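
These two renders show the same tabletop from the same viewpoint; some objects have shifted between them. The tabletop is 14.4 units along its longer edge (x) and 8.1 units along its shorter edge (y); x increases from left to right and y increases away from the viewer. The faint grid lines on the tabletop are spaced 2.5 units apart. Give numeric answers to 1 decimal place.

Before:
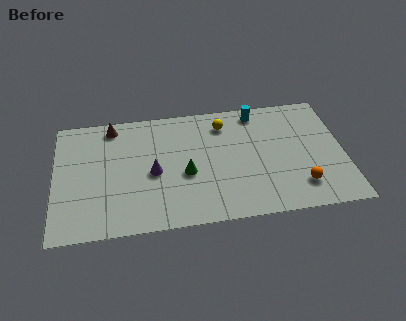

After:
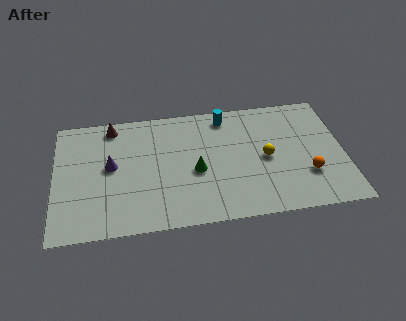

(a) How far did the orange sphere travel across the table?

0.8

From (12.1, 1.8) to (12.5, 2.5), the orange sphere covered √(0.4² + 0.7²) ≈ 0.8 units.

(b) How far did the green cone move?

0.5

From (6.5, 3.4) to (7.0, 3.5), the green cone covered √(0.5² + 0.1²) ≈ 0.5 units.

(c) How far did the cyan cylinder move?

1.6

The cyan cylinder was near (10.2, 7.1) before and (8.6, 7.0) after, so it travelled √(1.6² + 0.1²) ≈ 1.6 units.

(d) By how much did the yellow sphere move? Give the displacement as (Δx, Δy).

(2.0, -2.6)

The yellow sphere was at about (8.5, 6.5) and moved to about (10.5, 3.9).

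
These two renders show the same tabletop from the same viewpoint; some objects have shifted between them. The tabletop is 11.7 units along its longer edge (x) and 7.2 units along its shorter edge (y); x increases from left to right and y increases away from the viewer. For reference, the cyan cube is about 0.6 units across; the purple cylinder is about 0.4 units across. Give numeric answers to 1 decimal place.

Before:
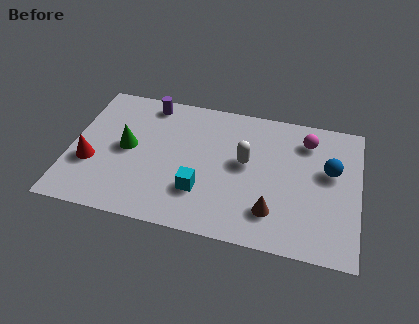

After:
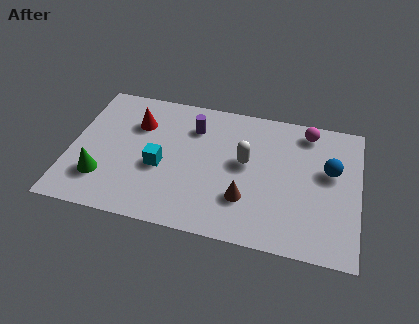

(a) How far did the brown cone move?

1.2

The brown cone moved from about (8.3, 1.7) to (7.2, 2.1), a distance of √(1.1² + 0.4²) ≈ 1.2.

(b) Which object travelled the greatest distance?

the red cone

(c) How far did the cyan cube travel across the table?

1.9

The cyan cube was near (5.4, 2.1) before and (3.7, 3.0) after, so it travelled √(1.7² + 0.9²) ≈ 1.9 units.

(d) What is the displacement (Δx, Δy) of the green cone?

(-0.9, -1.8)

The green cone was at about (2.3, 3.7) and moved to about (1.4, 1.9).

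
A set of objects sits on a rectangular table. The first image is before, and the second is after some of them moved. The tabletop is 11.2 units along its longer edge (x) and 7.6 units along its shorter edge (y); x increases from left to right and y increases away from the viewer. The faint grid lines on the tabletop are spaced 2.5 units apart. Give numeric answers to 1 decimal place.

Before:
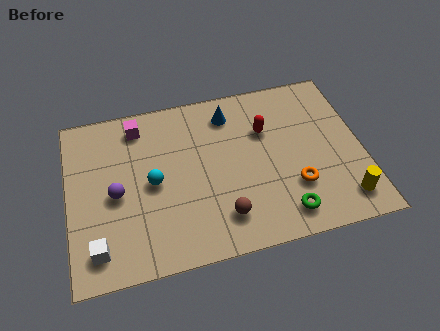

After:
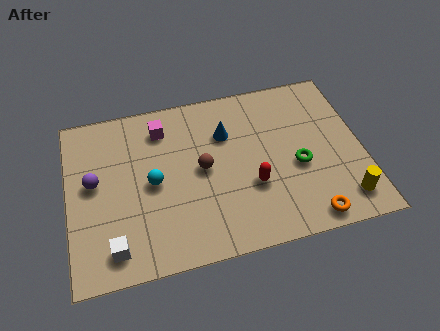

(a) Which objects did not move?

the yellow cylinder and the cyan sphere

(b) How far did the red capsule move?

2.5

The red capsule moved from about (7.6, 5.1) to (6.9, 2.7), a distance of √(0.7² + 2.4²) ≈ 2.5.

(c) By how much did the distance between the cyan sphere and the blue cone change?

-0.7

They were about 4.0 units apart before and 3.3 after — 0.7 units closer together.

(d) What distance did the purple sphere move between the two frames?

1.1

The purple sphere was near (1.8, 3.5) before and (1.0, 4.2) after, so it travelled √(0.8² + 0.7²) ≈ 1.1 units.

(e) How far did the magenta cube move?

0.9

The magenta cube moved from about (2.8, 6.4) to (3.7, 6.1), a distance of √(0.9² + 0.3²) ≈ 0.9.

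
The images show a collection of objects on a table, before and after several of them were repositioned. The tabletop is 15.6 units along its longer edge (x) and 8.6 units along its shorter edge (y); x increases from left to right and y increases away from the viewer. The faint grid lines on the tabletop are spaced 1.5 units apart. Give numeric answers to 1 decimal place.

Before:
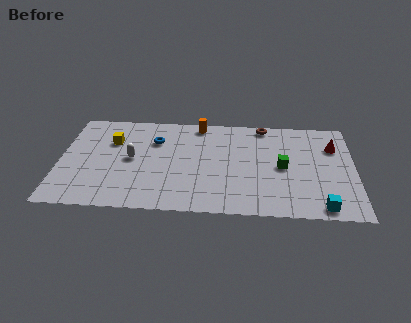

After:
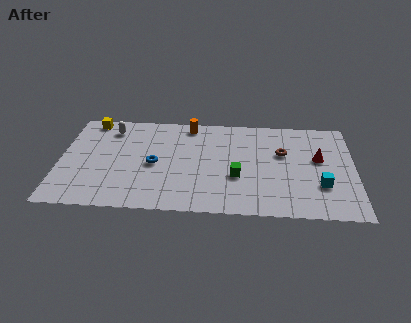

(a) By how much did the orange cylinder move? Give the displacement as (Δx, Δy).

(-0.5, -0.1)

The orange cylinder was at about (7.3, 7.7) and moved to about (6.8, 7.6).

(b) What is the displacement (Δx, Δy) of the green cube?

(-2.4, -1.0)

From the two frames, the green cube sits at roughly (11.8, 4.2) before and (9.4, 3.2) after.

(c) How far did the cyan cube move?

1.8

From (13.8, 0.9) to (13.8, 2.7), the cyan cube covered √(0.0² + 1.8²) ≈ 1.8 units.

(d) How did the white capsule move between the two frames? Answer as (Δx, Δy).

(-1.2, 2.6)

The white capsule started near (3.8, 4.4) and ended near (2.6, 7.0).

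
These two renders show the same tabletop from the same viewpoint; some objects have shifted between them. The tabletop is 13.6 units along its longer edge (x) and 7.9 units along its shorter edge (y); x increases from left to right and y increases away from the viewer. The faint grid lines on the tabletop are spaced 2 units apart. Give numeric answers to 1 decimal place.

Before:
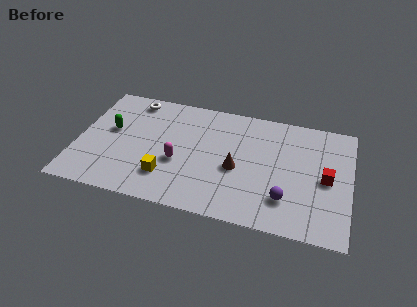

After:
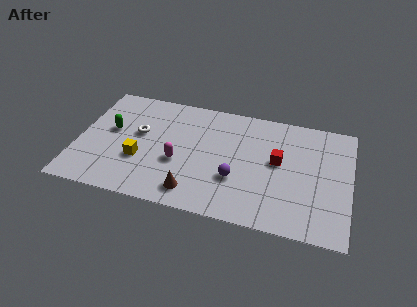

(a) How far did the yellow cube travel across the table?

1.6

The yellow cube moved from about (4.6, 2.0) to (3.2, 2.8), a distance of √(1.4² + 0.8²) ≈ 1.6.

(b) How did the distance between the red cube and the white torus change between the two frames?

-3.4

The distance was about 10.4 in the first image and 7.0 in the second, so they moved 3.4 units closer together.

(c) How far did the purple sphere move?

2.6

The purple sphere was near (10.5, 2.0) before and (8.0, 2.7) after, so it travelled √(2.5² + 0.7²) ≈ 2.6 units.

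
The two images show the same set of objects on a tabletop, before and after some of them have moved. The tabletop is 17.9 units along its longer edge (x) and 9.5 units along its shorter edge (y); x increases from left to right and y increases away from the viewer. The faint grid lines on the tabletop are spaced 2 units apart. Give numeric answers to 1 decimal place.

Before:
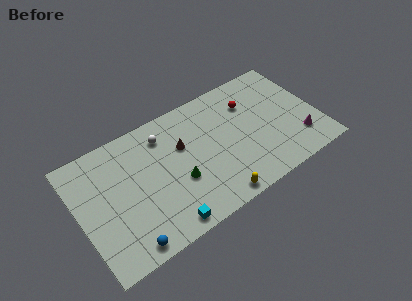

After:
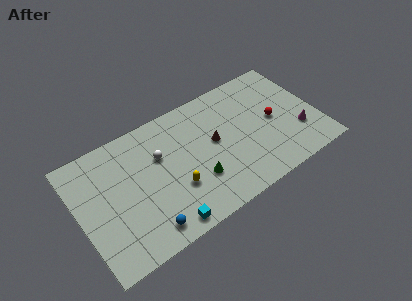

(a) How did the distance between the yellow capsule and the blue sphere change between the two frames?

-3.5

The distance was about 6.6 in the first image and 3.1 in the second, so they moved 3.5 units closer together.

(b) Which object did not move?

the cyan cube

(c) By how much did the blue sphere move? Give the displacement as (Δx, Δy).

(1.5, 0.4)

From the two frames, the blue sphere sits at roughly (2.9, 1.0) before and (4.4, 1.4) after.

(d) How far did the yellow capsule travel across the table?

3.5

The yellow capsule was near (9.5, 0.9) before and (6.9, 3.2) after, so it travelled √(2.6² + 2.3²) ≈ 3.5 units.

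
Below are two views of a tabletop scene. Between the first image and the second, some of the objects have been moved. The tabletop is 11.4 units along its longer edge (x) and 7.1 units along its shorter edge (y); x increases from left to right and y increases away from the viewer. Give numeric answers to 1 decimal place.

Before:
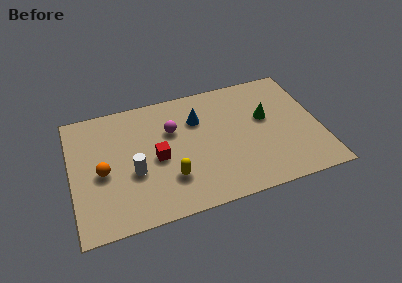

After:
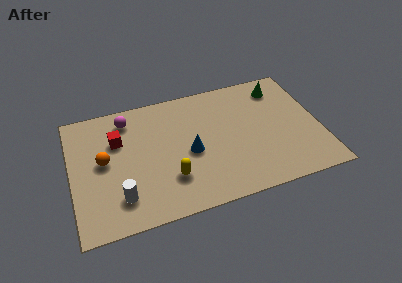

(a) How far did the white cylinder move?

1.4

The white cylinder was near (2.8, 2.8) before and (2.1, 1.6) after, so it travelled √(0.7² + 1.2²) ≈ 1.4 units.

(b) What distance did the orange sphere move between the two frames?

0.6

The orange sphere moved from about (1.4, 3.2) to (1.5, 3.8), a distance of √(0.1² + 0.6²) ≈ 0.6.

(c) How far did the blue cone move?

1.9

The blue cone was near (5.9, 5.0) before and (5.4, 3.2) after, so it travelled √(0.5² + 1.8²) ≈ 1.9 units.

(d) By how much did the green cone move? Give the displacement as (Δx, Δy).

(0.8, 1.6)

From the two frames, the green cone sits at roughly (9.0, 4.2) before and (9.8, 5.8) after.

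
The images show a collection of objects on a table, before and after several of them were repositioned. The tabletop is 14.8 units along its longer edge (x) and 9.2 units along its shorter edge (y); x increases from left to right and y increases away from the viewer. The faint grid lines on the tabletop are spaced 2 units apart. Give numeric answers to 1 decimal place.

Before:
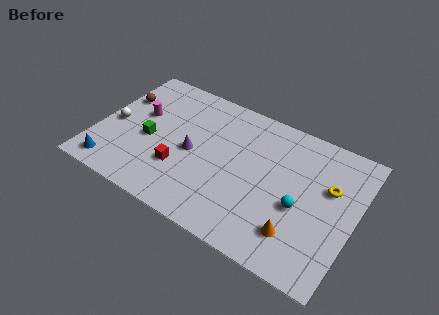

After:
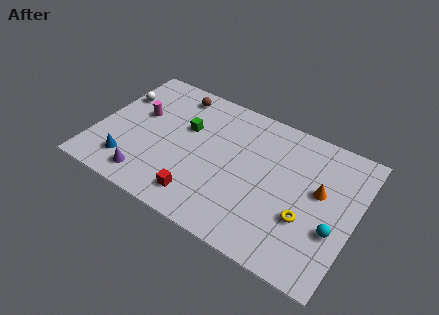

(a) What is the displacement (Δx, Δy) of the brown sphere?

(3.0, 1.7)

From the two frames, the brown sphere sits at roughly (0.9, 6.2) before and (3.9, 7.9) after.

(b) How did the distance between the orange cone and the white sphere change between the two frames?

+0.7

They were about 11.2 units apart before and 11.9 after — 0.7 units further apart.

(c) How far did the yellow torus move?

2.8

From (13.2, 5.8) to (12.2, 3.2), the yellow torus covered √(1.0² + 2.6²) ≈ 2.8 units.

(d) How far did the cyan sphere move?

2.1

The cyan sphere was near (11.8, 3.8) before and (13.8, 3.3) after, so it travelled √(2.0² + 0.5²) ≈ 2.1 units.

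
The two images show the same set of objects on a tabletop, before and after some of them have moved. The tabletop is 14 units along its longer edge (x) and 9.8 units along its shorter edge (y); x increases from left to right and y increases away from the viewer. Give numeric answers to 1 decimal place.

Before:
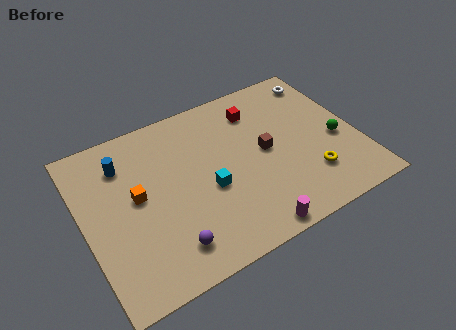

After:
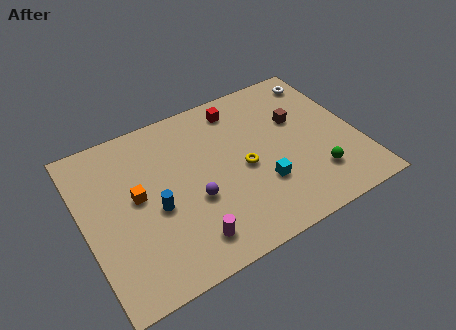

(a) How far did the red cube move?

1.1

The red cube moved from about (9.3, 7.7) to (8.4, 8.3), a distance of √(0.9² + 0.6²) ≈ 1.1.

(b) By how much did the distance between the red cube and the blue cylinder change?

-0.6

They were about 7.0 units apart before and 6.4 after — 0.6 units closer together.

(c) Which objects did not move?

the white torus and the orange cube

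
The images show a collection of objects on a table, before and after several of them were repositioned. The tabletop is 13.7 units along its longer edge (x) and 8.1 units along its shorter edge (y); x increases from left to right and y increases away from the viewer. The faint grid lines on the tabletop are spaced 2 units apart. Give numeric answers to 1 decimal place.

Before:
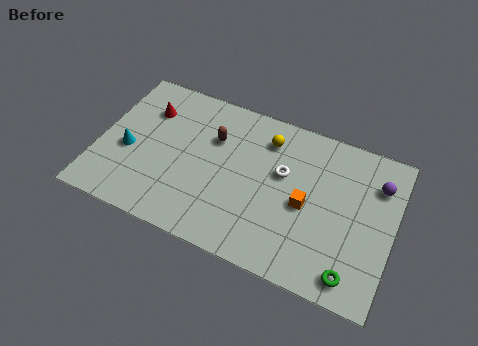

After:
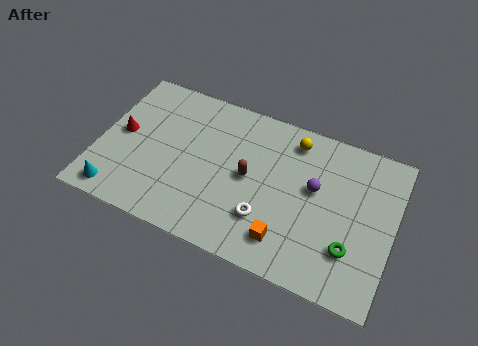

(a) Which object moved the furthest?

the purple sphere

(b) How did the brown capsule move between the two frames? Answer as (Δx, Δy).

(1.8, -1.4)

The brown capsule started near (5.2, 5.5) and ended near (7.0, 4.1).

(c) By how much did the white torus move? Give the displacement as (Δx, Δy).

(-0.5, -2.6)

The white torus was at about (8.5, 4.9) and moved to about (8.0, 2.3).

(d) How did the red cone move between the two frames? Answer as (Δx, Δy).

(-1.0, -1.7)

The red cone was at about (2.0, 5.9) and moved to about (1.0, 4.2).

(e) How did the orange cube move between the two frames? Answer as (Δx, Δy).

(-0.7, -2.1)

From the two frames, the orange cube sits at roughly (9.7, 3.7) before and (9.0, 1.6) after.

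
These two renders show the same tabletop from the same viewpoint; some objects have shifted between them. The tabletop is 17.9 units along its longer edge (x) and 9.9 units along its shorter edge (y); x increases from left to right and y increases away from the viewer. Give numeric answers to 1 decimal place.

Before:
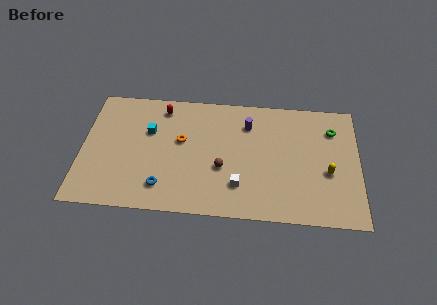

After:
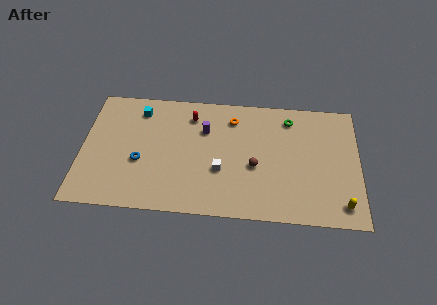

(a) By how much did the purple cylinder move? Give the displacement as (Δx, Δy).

(-2.8, -0.7)

The purple cylinder started near (10.7, 7.5) and ended near (7.9, 6.8).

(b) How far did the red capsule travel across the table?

2.0

The red capsule was near (5.1, 8.4) before and (7.0, 7.9) after, so it travelled √(1.9² + 0.5²) ≈ 2.0 units.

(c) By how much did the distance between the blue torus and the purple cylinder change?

-2.7

The distance was about 7.7 in the first image and 5.0 in the second, so they moved 2.7 units closer together.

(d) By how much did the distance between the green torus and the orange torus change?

-6.2

The distance was about 9.9 in the first image and 3.7 in the second, so they moved 6.2 units closer together.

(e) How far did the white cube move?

1.6

The white cube was near (10.2, 2.5) before and (9.0, 3.6) after, so it travelled √(1.2² + 1.1²) ≈ 1.6 units.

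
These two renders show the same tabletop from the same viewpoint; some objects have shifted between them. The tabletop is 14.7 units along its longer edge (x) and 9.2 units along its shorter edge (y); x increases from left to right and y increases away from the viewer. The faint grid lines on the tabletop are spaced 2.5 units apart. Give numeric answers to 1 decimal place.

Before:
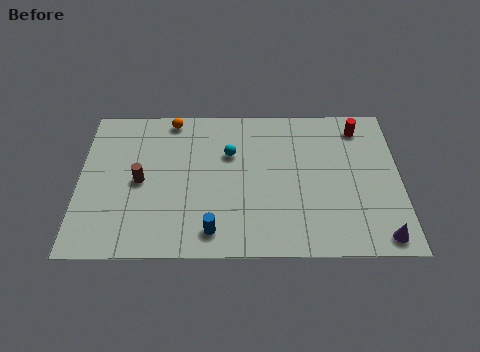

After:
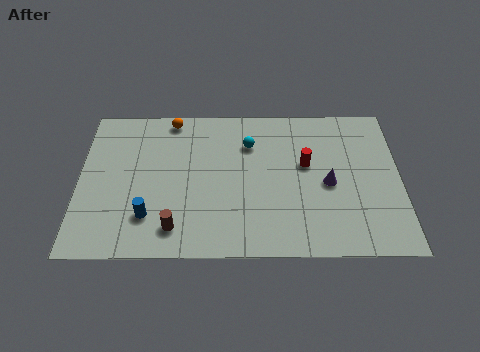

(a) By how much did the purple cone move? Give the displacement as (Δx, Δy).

(-2.3, 3.2)

The purple cone started near (13.7, 1.0) and ended near (11.4, 4.2).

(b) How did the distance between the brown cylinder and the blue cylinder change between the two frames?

-3.1

Before: roughly 4.5 units apart; after: 1.4. That's 3.1 units closer together.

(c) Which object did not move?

the orange sphere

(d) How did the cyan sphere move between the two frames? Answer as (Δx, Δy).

(0.9, 0.6)

The cyan sphere was at about (6.9, 6.1) and moved to about (7.8, 6.7).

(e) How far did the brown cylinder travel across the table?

3.2

From (2.8, 4.4) to (4.4, 1.6), the brown cylinder covered √(1.6² + 2.8²) ≈ 3.2 units.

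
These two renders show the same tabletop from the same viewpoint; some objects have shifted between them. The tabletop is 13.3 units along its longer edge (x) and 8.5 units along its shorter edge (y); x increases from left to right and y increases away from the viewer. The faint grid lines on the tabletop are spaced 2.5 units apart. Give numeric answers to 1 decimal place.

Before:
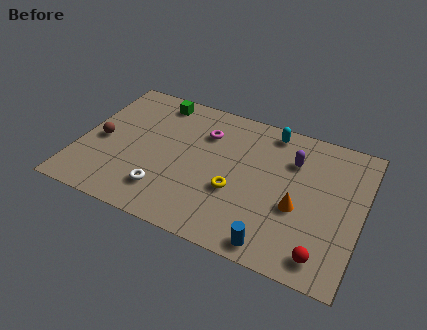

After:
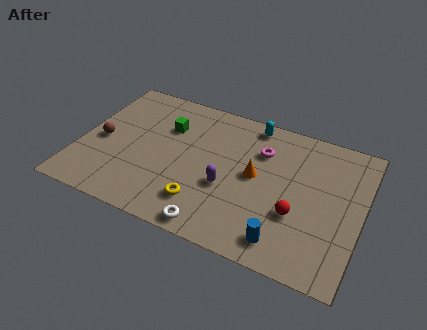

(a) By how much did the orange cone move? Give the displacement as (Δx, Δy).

(-2.1, 1.1)

From the two frames, the orange cone sits at roughly (10.4, 3.4) before and (8.3, 4.5) after.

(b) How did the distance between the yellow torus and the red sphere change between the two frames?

-0.3

They were about 4.7 units apart before and 4.4 after — 0.3 units closer together.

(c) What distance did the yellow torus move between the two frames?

1.9

From (7.5, 3.2) to (6.1, 1.9), the yellow torus covered √(1.4² + 1.3²) ≈ 1.9 units.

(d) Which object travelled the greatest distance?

the purple capsule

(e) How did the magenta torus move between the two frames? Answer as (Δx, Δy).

(2.7, -0.1)

The magenta torus started near (5.7, 6.2) and ended near (8.4, 6.1).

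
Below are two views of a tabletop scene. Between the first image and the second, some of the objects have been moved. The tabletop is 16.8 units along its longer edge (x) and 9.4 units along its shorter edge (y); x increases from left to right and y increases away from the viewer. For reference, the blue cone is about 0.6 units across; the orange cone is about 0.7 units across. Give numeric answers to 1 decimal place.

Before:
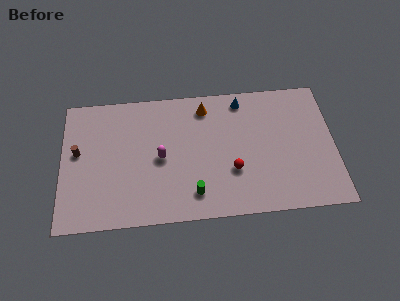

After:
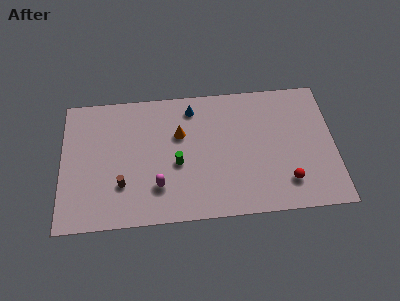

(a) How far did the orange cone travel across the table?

2.4

The orange cone moved from about (8.9, 7.9) to (7.3, 6.1), a distance of √(1.6² + 1.8²) ≈ 2.4.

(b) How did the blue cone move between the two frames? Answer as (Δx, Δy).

(-3.1, -0.3)

From the two frames, the blue cone sits at roughly (11.2, 8.2) before and (8.1, 7.9) after.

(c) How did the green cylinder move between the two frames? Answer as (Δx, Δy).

(-1.0, 2.2)

The green cylinder started near (8.1, 1.8) and ended near (7.1, 4.0).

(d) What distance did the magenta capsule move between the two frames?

2.0

The magenta capsule was near (6.1, 4.5) before and (5.9, 2.5) after, so it travelled √(0.2² + 2.0²) ≈ 2.0 units.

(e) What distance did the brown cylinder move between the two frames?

3.7

The brown cylinder moved from about (1.0, 5.3) to (3.7, 2.8), a distance of √(2.7² + 2.5²) ≈ 3.7.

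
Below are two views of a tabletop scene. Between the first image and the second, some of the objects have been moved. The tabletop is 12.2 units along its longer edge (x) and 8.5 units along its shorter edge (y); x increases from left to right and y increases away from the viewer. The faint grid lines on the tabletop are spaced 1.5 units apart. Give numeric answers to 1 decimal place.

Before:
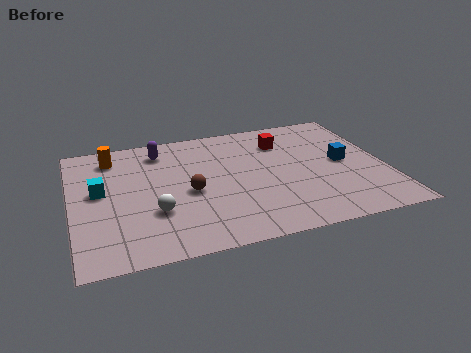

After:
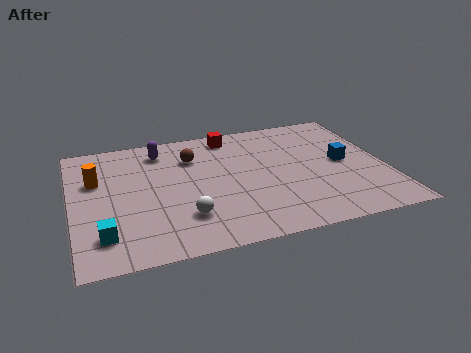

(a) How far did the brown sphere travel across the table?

2.4

From (4.5, 3.8) to (4.8, 6.2), the brown sphere covered √(0.3² + 2.4²) ≈ 2.4 units.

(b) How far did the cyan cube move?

2.9

The cyan cube was near (1.1, 4.7) before and (1.1, 1.8) after, so it travelled √(0.0² + 2.9²) ≈ 2.9 units.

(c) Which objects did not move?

the purple capsule and the blue cube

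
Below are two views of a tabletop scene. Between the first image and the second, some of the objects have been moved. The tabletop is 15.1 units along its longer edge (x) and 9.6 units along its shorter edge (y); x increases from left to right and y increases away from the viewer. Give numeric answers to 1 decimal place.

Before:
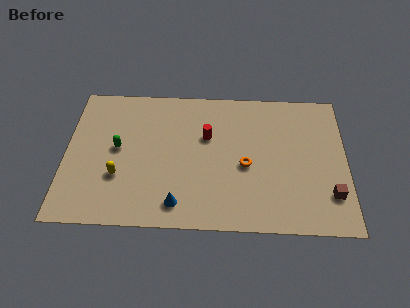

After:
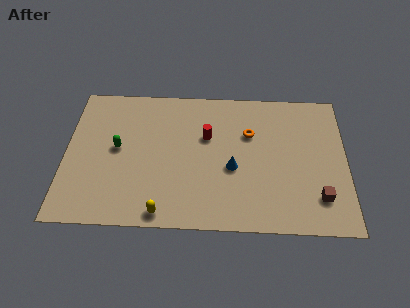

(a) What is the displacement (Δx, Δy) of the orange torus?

(0.2, 2.2)

The orange torus was at about (9.7, 4.2) and moved to about (9.9, 6.4).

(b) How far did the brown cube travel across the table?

0.6

The brown cube was near (14.2, 2.4) before and (13.6, 2.2) after, so it travelled √(0.6² + 0.2²) ≈ 0.6 units.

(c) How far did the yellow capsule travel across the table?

3.3

The yellow capsule moved from about (2.9, 3.2) to (5.3, 0.9), a distance of √(2.4² + 2.3²) ≈ 3.3.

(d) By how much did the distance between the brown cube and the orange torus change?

+0.8

The distance was about 4.8 in the first image and 5.6 in the second, so they moved 0.8 units further apart.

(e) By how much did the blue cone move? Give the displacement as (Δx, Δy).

(2.9, 2.5)

The blue cone started near (6.1, 1.5) and ended near (9.0, 4.0).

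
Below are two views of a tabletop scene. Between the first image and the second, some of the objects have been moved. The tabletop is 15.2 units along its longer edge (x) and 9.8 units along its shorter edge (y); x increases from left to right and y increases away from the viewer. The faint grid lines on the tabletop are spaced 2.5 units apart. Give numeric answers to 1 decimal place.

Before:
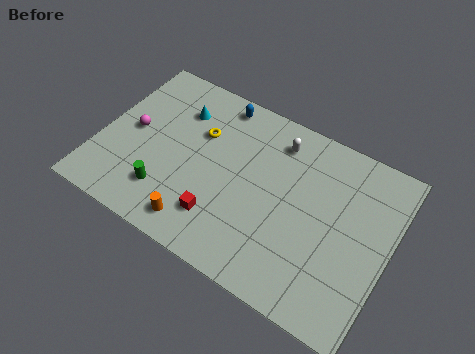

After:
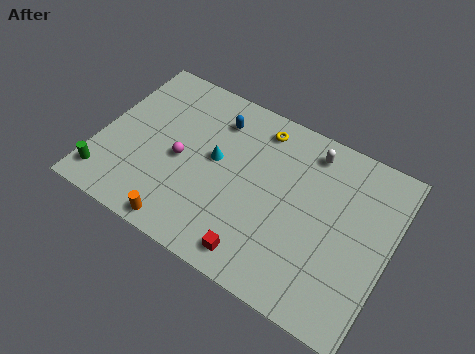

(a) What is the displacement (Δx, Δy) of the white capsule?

(1.7, 0.3)

The white capsule was at about (8.9, 8.0) and moved to about (10.6, 8.3).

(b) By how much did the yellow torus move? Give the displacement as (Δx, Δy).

(2.9, 1.8)

From the two frames, the yellow torus sits at roughly (5.0, 6.5) before and (7.9, 8.3) after.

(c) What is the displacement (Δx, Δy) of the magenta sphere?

(2.7, -0.5)

From the two frames, the magenta sphere sits at roughly (1.6, 5.0) before and (4.3, 4.5) after.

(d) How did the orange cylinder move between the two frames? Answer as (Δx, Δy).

(-0.8, -0.5)

The orange cylinder was at about (5.8, 1.4) and moved to about (5.0, 0.9).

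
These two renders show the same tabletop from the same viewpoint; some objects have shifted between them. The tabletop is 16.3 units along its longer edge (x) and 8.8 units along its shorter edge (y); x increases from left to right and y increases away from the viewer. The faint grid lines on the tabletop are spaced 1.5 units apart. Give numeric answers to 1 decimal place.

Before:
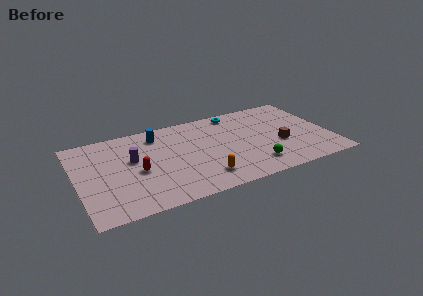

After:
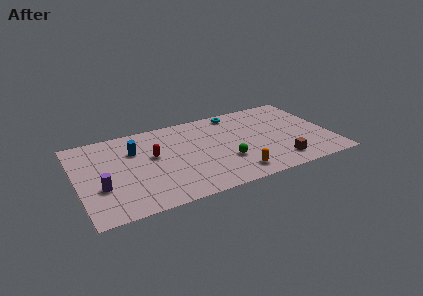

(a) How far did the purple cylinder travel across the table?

3.0

The purple cylinder was near (3.6, 5.2) before and (1.4, 3.1) after, so it travelled √(2.2² + 2.1²) ≈ 3.0 units.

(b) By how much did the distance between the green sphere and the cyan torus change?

-1.0

They were about 6.0 units apart before and 5.0 after — 1.0 units closer together.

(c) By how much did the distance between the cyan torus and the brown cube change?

+1.5

Before: roughly 5.0 units apart; after: 6.5. That's 1.5 units further apart.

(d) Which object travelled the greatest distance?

the purple cylinder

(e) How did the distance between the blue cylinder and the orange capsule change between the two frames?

+1.7

The distance was about 5.9 in the first image and 7.6 in the second, so they moved 1.7 units further apart.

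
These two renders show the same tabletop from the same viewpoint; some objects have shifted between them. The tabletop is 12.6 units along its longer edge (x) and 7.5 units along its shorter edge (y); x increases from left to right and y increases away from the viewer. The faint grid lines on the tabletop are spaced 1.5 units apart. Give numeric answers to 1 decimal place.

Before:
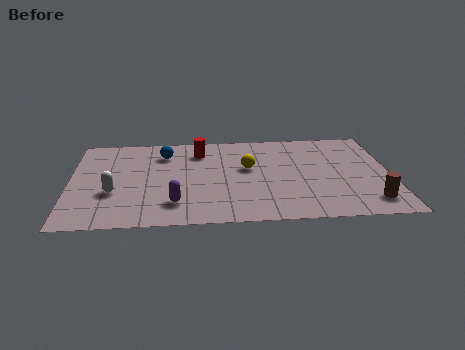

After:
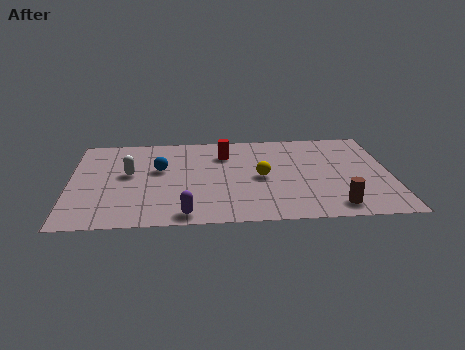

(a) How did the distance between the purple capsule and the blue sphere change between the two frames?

-0.3

They were about 4.1 units apart before and 3.8 after — 0.3 units closer together.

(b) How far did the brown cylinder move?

1.4

From (11.7, 1.4) to (10.3, 1.1), the brown cylinder covered √(1.4² + 0.3²) ≈ 1.4 units.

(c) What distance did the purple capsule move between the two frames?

1.0

The purple capsule was near (4.1, 1.7) before and (4.5, 0.8) after, so it travelled √(0.4² + 0.9²) ≈ 1.0 units.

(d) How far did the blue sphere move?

1.3

The blue sphere was near (3.7, 5.8) before and (3.5, 4.5) after, so it travelled √(0.2² + 1.3²) ≈ 1.3 units.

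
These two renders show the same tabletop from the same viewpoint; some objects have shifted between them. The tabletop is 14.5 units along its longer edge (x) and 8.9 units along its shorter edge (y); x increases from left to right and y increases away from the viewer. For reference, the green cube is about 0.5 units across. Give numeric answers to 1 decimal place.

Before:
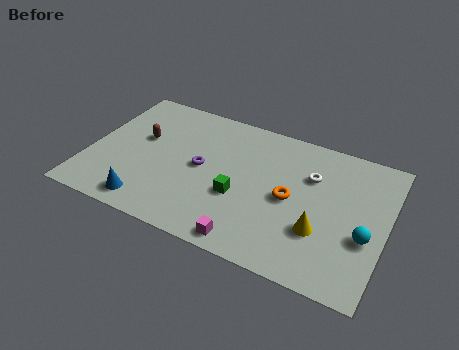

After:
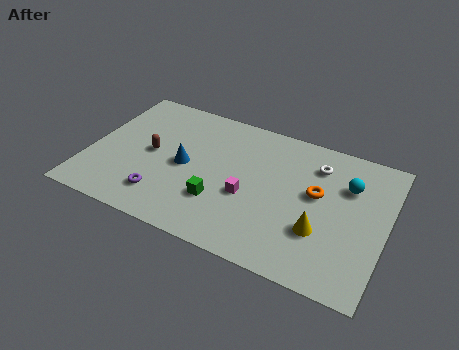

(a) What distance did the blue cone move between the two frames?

3.4

From (3.3, 1.2) to (4.7, 4.3), the blue cone covered √(1.4² + 3.1²) ≈ 3.4 units.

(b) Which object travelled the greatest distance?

the blue cone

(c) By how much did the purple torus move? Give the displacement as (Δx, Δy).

(-1.6, -2.6)

The purple torus was at about (5.5, 4.5) and moved to about (3.9, 1.9).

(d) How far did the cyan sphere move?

3.0

The cyan sphere was near (13.6, 3.4) before and (12.5, 6.2) after, so it travelled √(1.1² + 2.8²) ≈ 3.0 units.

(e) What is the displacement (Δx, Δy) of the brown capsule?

(0.6, -0.8)

From the two frames, the brown capsule sits at roughly (2.4, 5.3) before and (3.0, 4.5) after.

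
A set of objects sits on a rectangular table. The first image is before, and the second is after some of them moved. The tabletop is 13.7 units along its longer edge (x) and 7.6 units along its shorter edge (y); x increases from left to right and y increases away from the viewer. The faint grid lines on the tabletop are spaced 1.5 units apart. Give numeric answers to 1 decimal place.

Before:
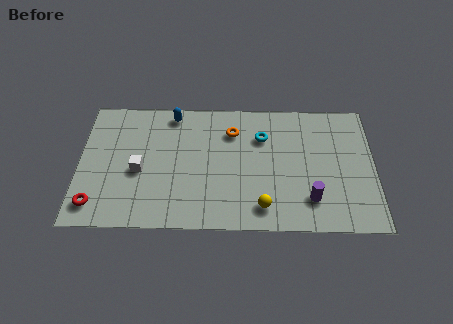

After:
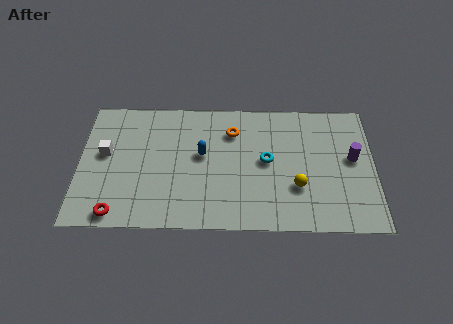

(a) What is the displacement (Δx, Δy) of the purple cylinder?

(2.0, 2.4)

From the two frames, the purple cylinder sits at roughly (10.7, 1.8) before and (12.7, 4.2) after.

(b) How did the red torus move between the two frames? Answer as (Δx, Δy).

(1.0, -0.5)

The red torus started near (0.8, 1.3) and ended near (1.8, 0.8).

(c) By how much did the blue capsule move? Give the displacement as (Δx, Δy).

(1.4, -2.4)

The blue capsule was at about (4.3, 6.7) and moved to about (5.7, 4.3).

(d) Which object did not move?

the orange torus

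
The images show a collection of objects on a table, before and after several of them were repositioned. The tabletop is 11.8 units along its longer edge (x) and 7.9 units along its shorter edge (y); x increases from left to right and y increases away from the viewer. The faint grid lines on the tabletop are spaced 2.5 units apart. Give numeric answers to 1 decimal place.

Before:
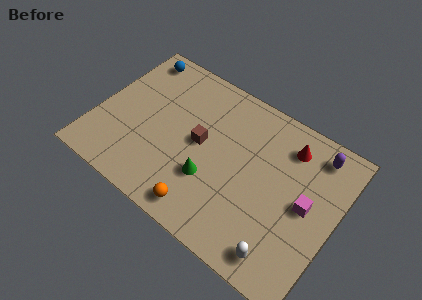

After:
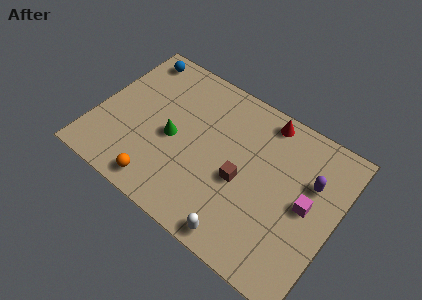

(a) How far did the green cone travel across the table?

2.3

The green cone was near (5.9, 2.6) before and (3.8, 3.6) after, so it travelled √(2.1² + 1.0²) ≈ 2.3 units.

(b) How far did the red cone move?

1.5

The red cone moved from about (9.1, 6.3) to (7.8, 7.0), a distance of √(1.3² + 0.7²) ≈ 1.5.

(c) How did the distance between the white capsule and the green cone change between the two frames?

+0.7

The distance was about 4.2 in the first image and 4.9 in the second, so they moved 0.7 units further apart.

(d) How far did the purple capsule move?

1.5

From (10.4, 6.7) to (10.4, 5.2), the purple capsule covered √(0.0² + 1.5²) ≈ 1.5 units.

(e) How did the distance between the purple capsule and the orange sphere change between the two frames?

+0.6

Before: roughly 7.3 units apart; after: 7.9. That's 0.6 units further apart.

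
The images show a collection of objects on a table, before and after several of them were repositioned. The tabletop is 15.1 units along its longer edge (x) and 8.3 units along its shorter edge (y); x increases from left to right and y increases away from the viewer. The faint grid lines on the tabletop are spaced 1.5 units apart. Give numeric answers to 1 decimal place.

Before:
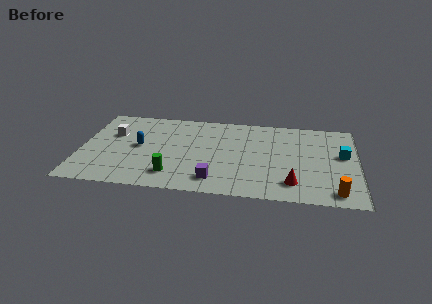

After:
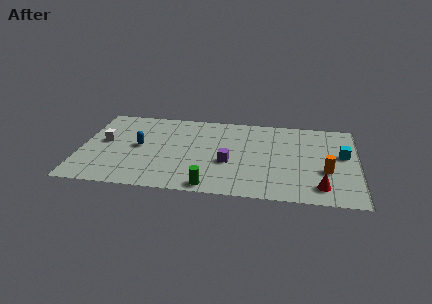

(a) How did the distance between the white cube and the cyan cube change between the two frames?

+0.4

They were about 12.6 units apart before and 13.0 after — 0.4 units further apart.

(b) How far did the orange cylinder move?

2.1

The orange cylinder was near (13.9, 1.1) before and (13.4, 3.1) after, so it travelled √(0.5² + 2.0²) ≈ 2.1 units.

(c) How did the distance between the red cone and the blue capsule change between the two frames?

+1.5

They were about 8.8 units apart before and 10.3 after — 1.5 units further apart.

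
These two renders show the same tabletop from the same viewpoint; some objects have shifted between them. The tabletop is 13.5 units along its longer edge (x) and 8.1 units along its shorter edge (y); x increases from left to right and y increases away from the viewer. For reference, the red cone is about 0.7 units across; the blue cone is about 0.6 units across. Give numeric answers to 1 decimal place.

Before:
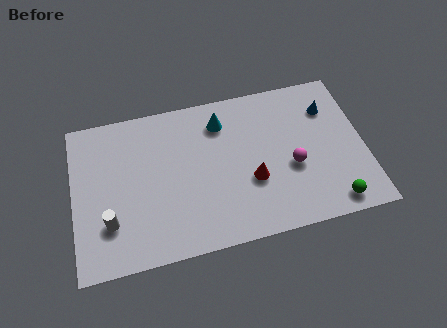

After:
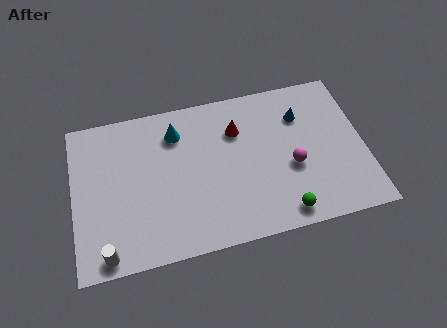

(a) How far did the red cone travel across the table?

2.8

The red cone was near (8.2, 3.0) before and (7.7, 5.8) after, so it travelled √(0.5² + 2.8²) ≈ 2.8 units.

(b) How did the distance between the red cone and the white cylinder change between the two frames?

+1.4

They were about 6.6 units apart before and 8.0 after — 1.4 units further apart.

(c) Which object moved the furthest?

the red cone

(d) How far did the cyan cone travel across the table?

2.1

The cyan cone was near (7.0, 6.4) before and (4.9, 6.3) after, so it travelled √(2.1² + 0.1²) ≈ 2.1 units.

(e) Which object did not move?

the magenta sphere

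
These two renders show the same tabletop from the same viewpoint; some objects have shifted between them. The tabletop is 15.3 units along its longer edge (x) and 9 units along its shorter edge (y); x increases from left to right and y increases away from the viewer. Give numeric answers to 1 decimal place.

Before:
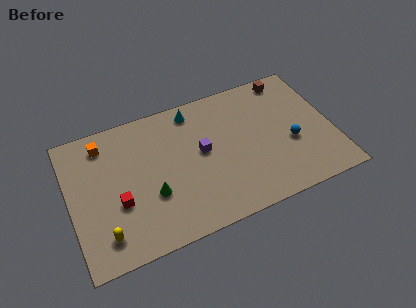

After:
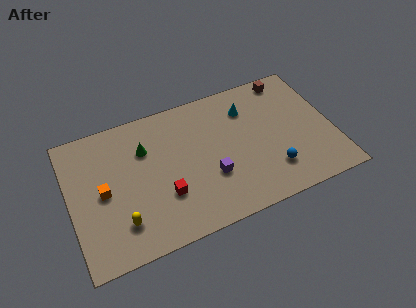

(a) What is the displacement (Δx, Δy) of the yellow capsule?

(1.0, 0.4)

The yellow capsule started near (1.7, 1.7) and ended near (2.7, 2.1).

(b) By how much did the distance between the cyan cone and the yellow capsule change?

+0.8

They were about 8.4 units apart before and 9.2 after — 0.8 units further apart.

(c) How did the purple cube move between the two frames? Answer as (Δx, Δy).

(0.3, -1.8)

The purple cube was at about (7.7, 4.9) and moved to about (8.0, 3.1).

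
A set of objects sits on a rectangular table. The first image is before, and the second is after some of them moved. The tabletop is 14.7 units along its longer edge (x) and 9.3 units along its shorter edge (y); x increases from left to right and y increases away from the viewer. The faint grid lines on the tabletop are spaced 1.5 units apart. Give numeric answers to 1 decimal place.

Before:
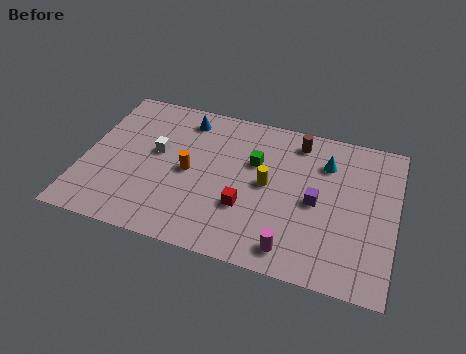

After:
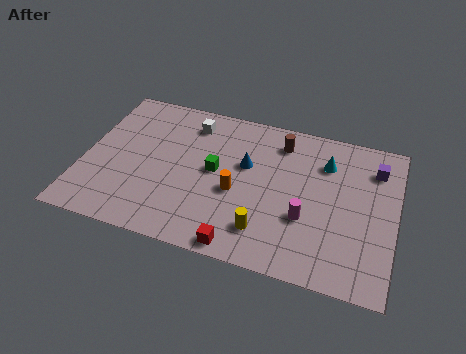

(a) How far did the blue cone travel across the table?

3.7

The blue cone was near (4.5, 7.8) before and (7.6, 5.7) after, so it travelled √(3.1² + 2.1²) ≈ 3.7 units.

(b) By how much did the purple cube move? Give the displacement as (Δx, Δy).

(2.6, 2.8)

The purple cube was at about (11.0, 4.4) and moved to about (13.6, 7.2).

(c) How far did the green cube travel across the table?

2.1

The green cube moved from about (8.0, 6.0) to (6.2, 4.9), a distance of √(1.8² + 1.1²) ≈ 2.1.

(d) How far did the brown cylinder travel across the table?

0.9

The brown cylinder moved from about (9.9, 7.9) to (9.1, 7.6), a distance of √(0.8² + 0.3²) ≈ 0.9.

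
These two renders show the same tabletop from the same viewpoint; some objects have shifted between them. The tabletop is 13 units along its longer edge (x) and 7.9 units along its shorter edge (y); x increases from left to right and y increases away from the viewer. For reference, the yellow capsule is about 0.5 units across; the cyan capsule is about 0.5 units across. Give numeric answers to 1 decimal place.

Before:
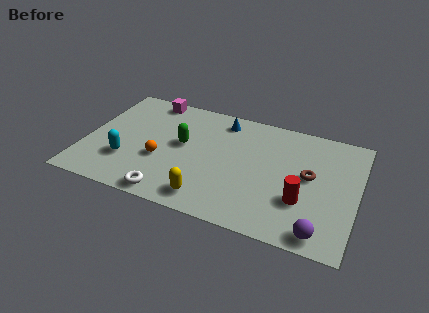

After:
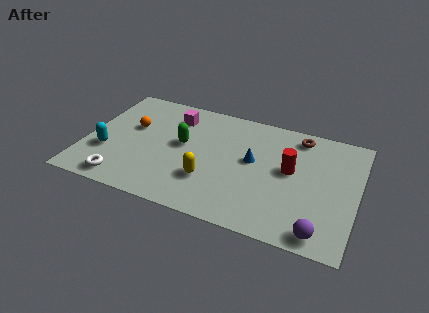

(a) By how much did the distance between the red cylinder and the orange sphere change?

+0.9

Before: roughly 6.8 units apart; after: 7.7. That's 0.9 units further apart.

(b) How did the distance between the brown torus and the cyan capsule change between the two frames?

+1.0

They were about 8.8 units apart before and 9.8 after — 1.0 units further apart.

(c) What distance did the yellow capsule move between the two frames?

1.2

From (6.2, 1.2) to (6.1, 2.4), the yellow capsule covered √(0.1² + 1.2²) ≈ 1.2 units.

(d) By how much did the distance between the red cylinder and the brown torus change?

+0.7

Before: roughly 1.7 units apart; after: 2.4. That's 0.7 units further apart.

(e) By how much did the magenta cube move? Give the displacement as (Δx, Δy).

(1.3, -0.9)

From the two frames, the magenta cube sits at roughly (2.7, 7.1) before and (4.0, 6.2) after.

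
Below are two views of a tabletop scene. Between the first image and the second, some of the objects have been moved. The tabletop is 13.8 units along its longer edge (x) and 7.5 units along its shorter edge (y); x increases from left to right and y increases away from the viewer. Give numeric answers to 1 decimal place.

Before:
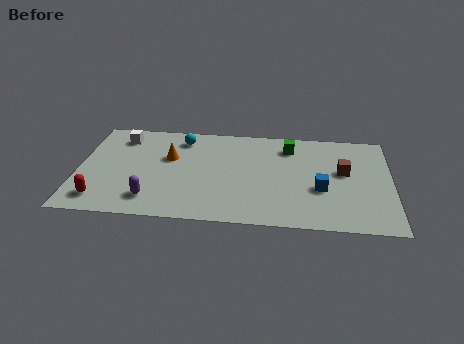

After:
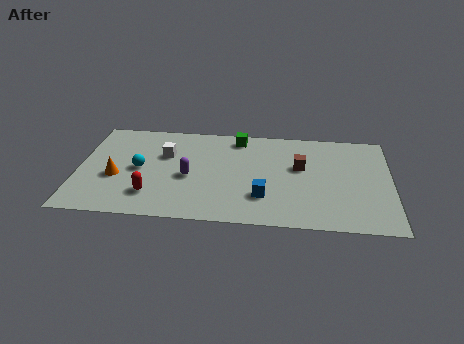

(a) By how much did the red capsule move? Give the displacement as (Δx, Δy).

(2.2, 0.5)

The red capsule started near (1.1, 1.3) and ended near (3.3, 1.8).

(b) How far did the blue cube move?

2.6

From (10.7, 2.9) to (8.2, 2.1), the blue cube covered √(2.5² + 0.8²) ≈ 2.6 units.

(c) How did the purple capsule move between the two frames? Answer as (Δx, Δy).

(1.6, 1.8)

The purple capsule was at about (3.3, 1.5) and moved to about (4.9, 3.3).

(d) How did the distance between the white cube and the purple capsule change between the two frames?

-2.9

The distance was about 4.8 in the first image and 1.9 in the second, so they moved 2.9 units closer together.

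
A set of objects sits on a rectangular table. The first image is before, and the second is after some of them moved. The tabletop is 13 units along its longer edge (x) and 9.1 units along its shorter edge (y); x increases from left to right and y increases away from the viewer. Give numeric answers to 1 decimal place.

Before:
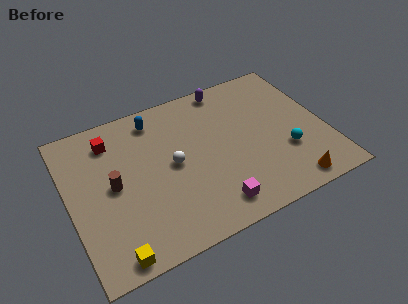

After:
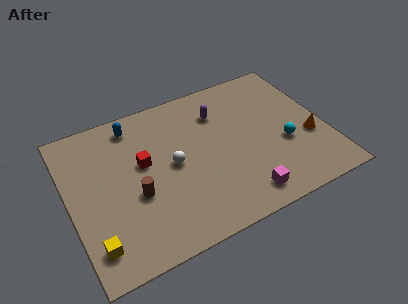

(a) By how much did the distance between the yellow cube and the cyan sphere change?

+0.7

Before: roughly 9.4 units apart; after: 10.1. That's 0.7 units further apart.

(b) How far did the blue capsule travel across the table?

1.1

The blue capsule moved from about (4.7, 7.7) to (3.6, 7.8), a distance of √(1.1² + 0.1²) ≈ 1.1.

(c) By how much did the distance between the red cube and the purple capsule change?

-1.8

Before: roughly 6.2 units apart; after: 4.4. That's 1.8 units closer together.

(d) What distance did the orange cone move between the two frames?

2.8

The orange cone was near (10.7, 1.0) before and (12.1, 3.4) after, so it travelled √(1.4² + 2.4²) ≈ 2.8 units.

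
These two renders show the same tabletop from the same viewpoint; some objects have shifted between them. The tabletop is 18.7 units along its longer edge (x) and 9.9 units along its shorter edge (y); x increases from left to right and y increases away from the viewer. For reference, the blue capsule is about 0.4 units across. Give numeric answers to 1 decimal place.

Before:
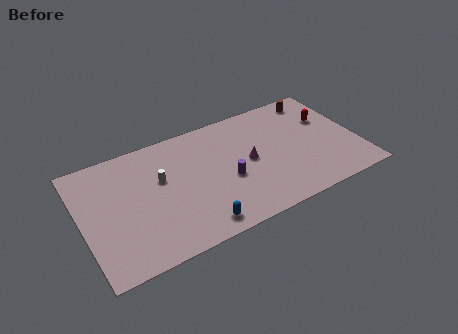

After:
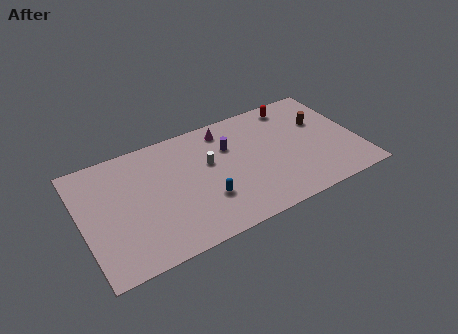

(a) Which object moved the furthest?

the magenta cone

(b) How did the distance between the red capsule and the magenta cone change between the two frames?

-1.1

They were about 5.9 units apart before and 4.8 after — 1.1 units closer together.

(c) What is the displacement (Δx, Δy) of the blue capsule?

(0.8, 1.8)

From the two frames, the blue capsule sits at roughly (7.3, 1.3) before and (8.1, 3.1) after.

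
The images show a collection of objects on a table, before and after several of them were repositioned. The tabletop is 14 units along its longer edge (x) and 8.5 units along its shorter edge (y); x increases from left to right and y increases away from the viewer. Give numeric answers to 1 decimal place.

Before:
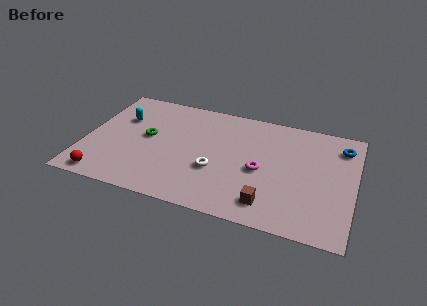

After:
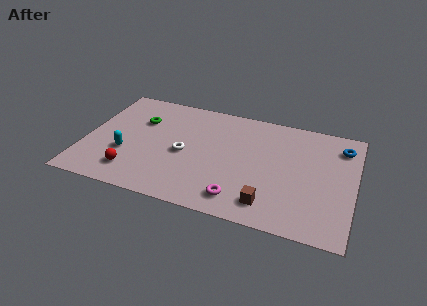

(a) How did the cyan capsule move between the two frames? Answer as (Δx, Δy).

(0.5, -2.7)

From the two frames, the cyan capsule sits at roughly (1.7, 5.7) before and (2.2, 3.0) after.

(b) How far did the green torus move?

1.3

From (3.2, 4.6) to (2.7, 5.8), the green torus covered √(0.5² + 1.2²) ≈ 1.3 units.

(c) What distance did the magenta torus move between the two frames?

2.6

From (9.2, 3.8) to (8.3, 1.4), the magenta torus covered √(0.9² + 2.4²) ≈ 2.6 units.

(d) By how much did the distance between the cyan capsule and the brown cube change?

-1.4

Before: roughly 9.1 units apart; after: 7.7. That's 1.4 units closer together.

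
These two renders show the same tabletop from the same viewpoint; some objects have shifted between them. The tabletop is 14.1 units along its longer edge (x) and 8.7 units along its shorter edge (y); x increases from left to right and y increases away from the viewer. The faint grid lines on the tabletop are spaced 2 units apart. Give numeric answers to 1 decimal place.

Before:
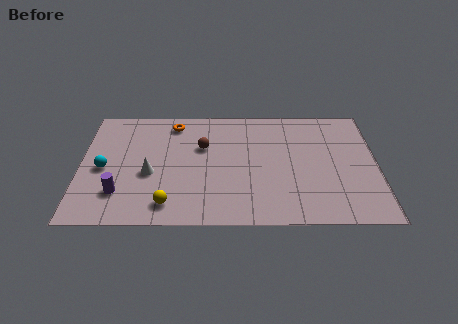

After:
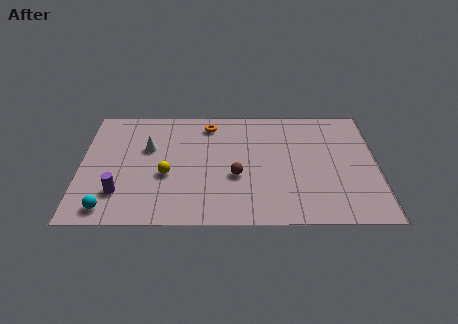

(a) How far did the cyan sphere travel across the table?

2.9

The cyan sphere moved from about (1.1, 4.0) to (1.4, 1.1), a distance of √(0.3² + 2.9²) ≈ 2.9.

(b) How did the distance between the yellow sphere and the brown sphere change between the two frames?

-1.2

The distance was about 4.5 in the first image and 3.3 in the second, so they moved 1.2 units closer together.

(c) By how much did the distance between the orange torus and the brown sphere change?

+1.8

The distance was about 2.3 in the first image and 4.1 in the second, so they moved 1.8 units further apart.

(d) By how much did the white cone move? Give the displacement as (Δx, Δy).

(-0.1, 1.9)

From the two frames, the white cone sits at roughly (3.3, 3.6) before and (3.2, 5.5) after.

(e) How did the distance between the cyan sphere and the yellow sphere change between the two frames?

-0.4

They were about 4.0 units apart before and 3.6 after — 0.4 units closer together.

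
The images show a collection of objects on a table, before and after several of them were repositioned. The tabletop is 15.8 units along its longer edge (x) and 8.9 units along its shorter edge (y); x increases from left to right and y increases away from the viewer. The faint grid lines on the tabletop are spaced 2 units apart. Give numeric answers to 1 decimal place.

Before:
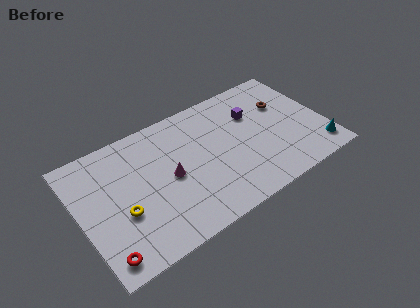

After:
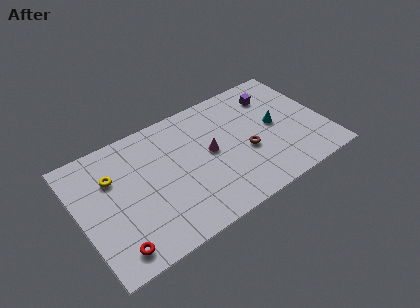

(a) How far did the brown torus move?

3.7

The brown torus was near (13.5, 5.9) before and (10.6, 3.6) after, so it travelled √(2.9² + 2.3²) ≈ 3.7 units.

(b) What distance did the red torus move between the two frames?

0.7

The red torus was near (1.0, 1.2) before and (1.7, 1.3) after, so it travelled √(0.7² + 0.1²) ≈ 0.7 units.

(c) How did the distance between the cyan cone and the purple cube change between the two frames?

-3.5

They were about 5.8 units apart before and 2.3 after — 3.5 units closer together.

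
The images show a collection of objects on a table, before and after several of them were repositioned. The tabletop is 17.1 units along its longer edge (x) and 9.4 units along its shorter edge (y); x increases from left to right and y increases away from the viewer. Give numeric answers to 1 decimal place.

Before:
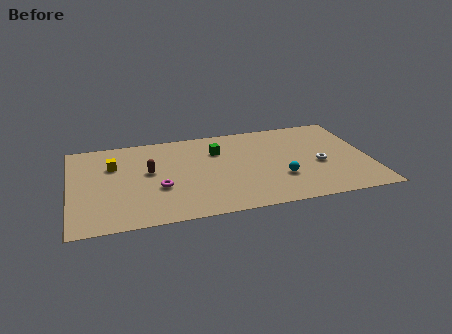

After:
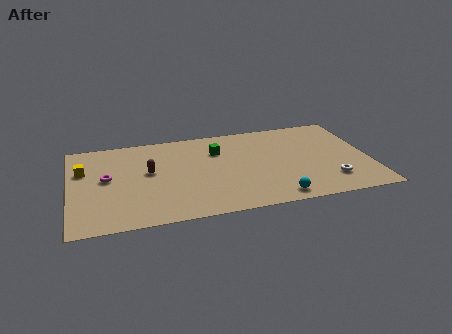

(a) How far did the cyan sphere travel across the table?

1.9

The cyan sphere was near (11.9, 3.0) before and (11.5, 1.1) after, so it travelled √(0.4² + 1.9²) ≈ 1.9 units.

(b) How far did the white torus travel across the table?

1.9

The white torus was near (14.2, 4.0) before and (14.7, 2.2) after, so it travelled √(0.5² + 1.8²) ≈ 1.9 units.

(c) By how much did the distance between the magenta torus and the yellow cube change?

-2.1

The distance was about 3.8 in the first image and 1.7 in the second, so they moved 2.1 units closer together.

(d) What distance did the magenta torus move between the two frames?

3.3

From (5.0, 3.5) to (2.1, 5.1), the magenta torus covered √(2.9² + 1.6²) ≈ 3.3 units.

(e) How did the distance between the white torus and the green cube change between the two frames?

+1.4

They were about 6.3 units apart before and 7.7 after — 1.4 units further apart.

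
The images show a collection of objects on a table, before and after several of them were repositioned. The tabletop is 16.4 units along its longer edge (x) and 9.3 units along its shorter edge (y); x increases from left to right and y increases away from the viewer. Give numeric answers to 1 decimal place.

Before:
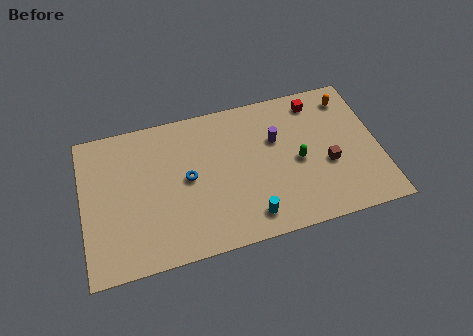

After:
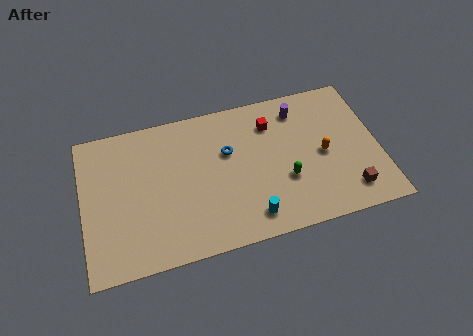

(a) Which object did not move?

the cyan cylinder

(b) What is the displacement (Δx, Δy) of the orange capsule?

(-1.7, -3.3)

The orange capsule was at about (15.0, 7.7) and moved to about (13.3, 4.4).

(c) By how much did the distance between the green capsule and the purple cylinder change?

+2.4

Before: roughly 2.0 units apart; after: 4.4. That's 2.4 units further apart.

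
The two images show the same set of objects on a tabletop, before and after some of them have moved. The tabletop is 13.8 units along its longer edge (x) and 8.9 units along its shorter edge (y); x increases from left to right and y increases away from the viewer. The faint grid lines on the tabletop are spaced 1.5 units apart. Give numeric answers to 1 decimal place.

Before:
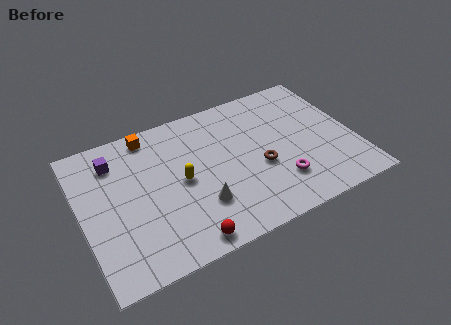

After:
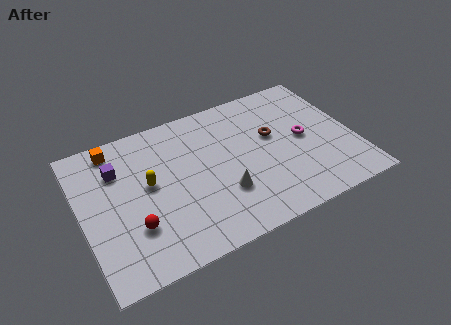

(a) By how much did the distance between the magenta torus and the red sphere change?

+3.9

The distance was about 5.2 in the first image and 9.1 in the second, so they moved 3.9 units further apart.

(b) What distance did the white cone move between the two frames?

1.2

The white cone moved from about (5.7, 2.6) to (6.9, 2.8), a distance of √(1.2² + 0.2²) ≈ 1.2.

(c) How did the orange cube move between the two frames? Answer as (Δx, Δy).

(-1.8, -0.1)

From the two frames, the orange cube sits at roughly (3.8, 7.9) before and (2.0, 7.8) after.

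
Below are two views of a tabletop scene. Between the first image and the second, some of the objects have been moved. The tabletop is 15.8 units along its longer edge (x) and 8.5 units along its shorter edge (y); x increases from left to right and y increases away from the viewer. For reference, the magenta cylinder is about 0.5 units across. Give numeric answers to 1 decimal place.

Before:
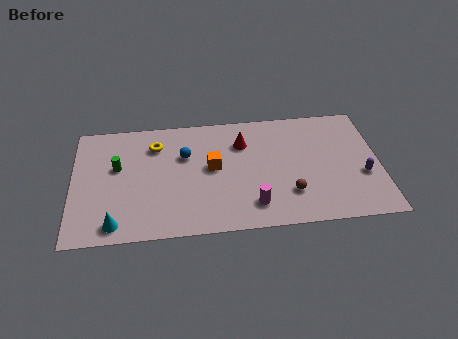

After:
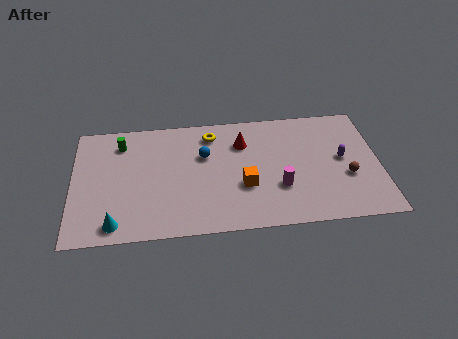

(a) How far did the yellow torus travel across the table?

2.9

From (4.3, 6.5) to (7.2, 7.0), the yellow torus covered √(2.9² + 0.5²) ≈ 2.9 units.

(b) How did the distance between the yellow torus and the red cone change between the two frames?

-2.7

They were about 4.5 units apart before and 1.8 after — 2.7 units closer together.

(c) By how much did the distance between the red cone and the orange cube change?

+0.8

The distance was about 2.3 in the first image and 3.1 in the second, so they moved 0.8 units further apart.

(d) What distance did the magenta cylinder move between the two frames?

1.8

From (9.2, 1.7) to (10.6, 2.8), the magenta cylinder covered √(1.4² + 1.1²) ≈ 1.8 units.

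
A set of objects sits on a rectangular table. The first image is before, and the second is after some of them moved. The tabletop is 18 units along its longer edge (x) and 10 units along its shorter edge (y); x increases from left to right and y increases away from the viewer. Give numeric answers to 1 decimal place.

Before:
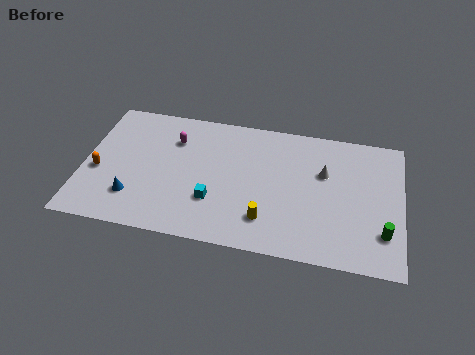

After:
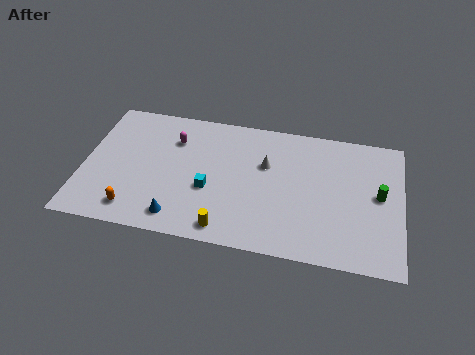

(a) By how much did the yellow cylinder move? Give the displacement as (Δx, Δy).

(-2.2, -1.1)

The yellow cylinder started near (10.5, 2.3) and ended near (8.3, 1.2).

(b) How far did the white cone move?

3.3

The white cone moved from about (13.6, 6.4) to (10.3, 6.4), a distance of √(3.3² + 0.0²) ≈ 3.3.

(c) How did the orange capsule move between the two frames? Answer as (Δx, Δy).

(2.2, -2.5)

The orange capsule started near (0.9, 4.1) and ended near (3.1, 1.6).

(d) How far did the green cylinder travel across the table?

2.7

The green cylinder moved from about (17.0, 2.6) to (16.7, 5.3), a distance of √(0.3² + 2.7²) ≈ 2.7.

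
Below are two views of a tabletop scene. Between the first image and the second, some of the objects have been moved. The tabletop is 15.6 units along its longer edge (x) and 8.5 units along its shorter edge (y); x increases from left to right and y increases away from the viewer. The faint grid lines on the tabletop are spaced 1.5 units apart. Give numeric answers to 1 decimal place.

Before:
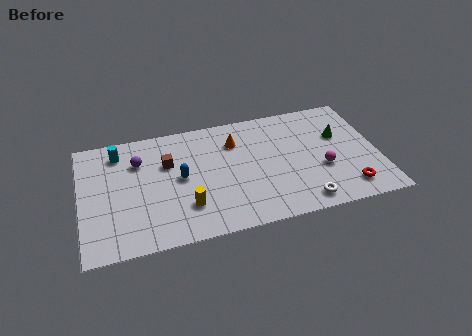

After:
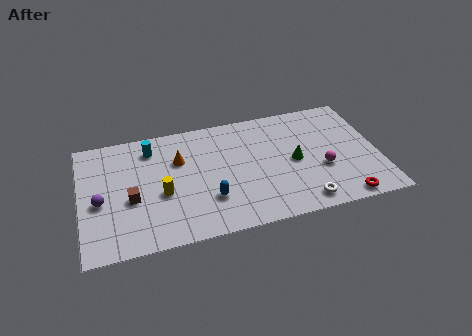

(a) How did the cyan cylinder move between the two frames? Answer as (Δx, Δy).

(1.7, -0.1)

From the two frames, the cyan cylinder sits at roughly (2.1, 7.0) before and (3.8, 6.9) after.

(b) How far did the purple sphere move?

3.2

The purple sphere was near (3.1, 6.1) before and (1.0, 3.7) after, so it travelled √(2.1² + 2.4²) ≈ 3.2 units.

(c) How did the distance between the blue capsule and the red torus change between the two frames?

-2.0

They were about 9.1 units apart before and 7.1 after — 2.0 units closer together.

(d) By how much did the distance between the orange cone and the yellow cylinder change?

-2.5

The distance was about 4.9 in the first image and 2.4 in the second, so they moved 2.5 units closer together.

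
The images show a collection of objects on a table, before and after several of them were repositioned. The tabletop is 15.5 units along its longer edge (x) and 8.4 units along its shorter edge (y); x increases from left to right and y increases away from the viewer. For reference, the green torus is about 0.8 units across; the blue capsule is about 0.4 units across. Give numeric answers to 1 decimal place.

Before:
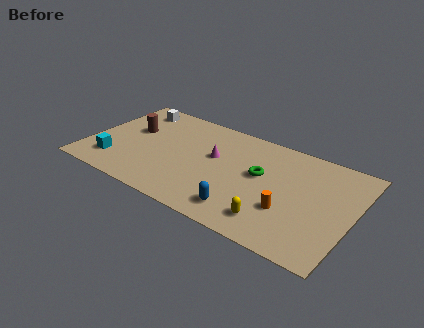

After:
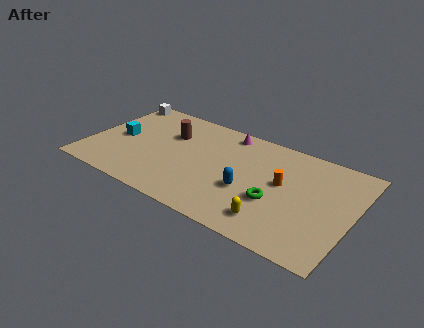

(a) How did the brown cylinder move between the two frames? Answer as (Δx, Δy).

(2.2, 0.6)

The brown cylinder was at about (2.3, 5.1) and moved to about (4.5, 5.7).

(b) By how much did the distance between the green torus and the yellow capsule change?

-1.9

They were about 3.4 units apart before and 1.5 after — 1.9 units closer together.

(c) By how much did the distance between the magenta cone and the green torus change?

+2.7

They were about 2.8 units apart before and 5.5 after — 2.7 units further apart.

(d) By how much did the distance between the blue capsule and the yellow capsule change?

+0.6

They were about 1.7 units apart before and 2.3 after — 0.6 units further apart.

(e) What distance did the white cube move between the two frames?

1.3

From (2.0, 7.1) to (0.8, 7.5), the white cube covered √(1.2² + 0.4²) ≈ 1.3 units.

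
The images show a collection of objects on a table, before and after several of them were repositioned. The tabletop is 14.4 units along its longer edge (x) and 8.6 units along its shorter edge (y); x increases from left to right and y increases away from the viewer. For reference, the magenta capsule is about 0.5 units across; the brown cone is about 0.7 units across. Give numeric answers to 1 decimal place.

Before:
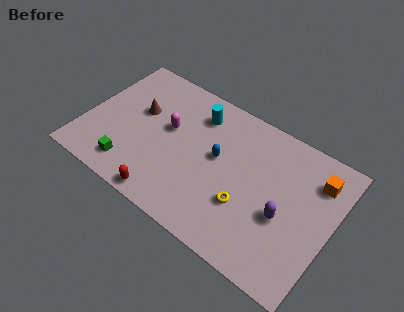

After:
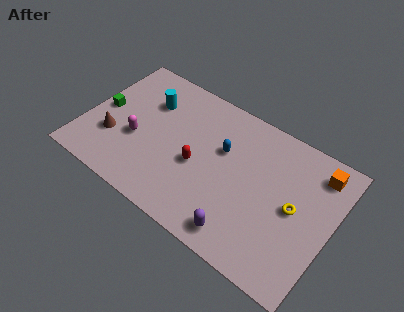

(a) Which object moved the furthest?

the green cube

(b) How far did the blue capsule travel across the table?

0.6

The blue capsule moved from about (7.7, 4.8) to (7.9, 5.4), a distance of √(0.2² + 0.6²) ≈ 0.6.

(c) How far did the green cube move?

3.6

From (3.1, 1.5) to (0.9, 4.3), the green cube covered √(2.2² + 2.8²) ≈ 3.6 units.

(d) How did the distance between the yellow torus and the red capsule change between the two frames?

+0.8

They were about 4.8 units apart before and 5.6 after — 0.8 units further apart.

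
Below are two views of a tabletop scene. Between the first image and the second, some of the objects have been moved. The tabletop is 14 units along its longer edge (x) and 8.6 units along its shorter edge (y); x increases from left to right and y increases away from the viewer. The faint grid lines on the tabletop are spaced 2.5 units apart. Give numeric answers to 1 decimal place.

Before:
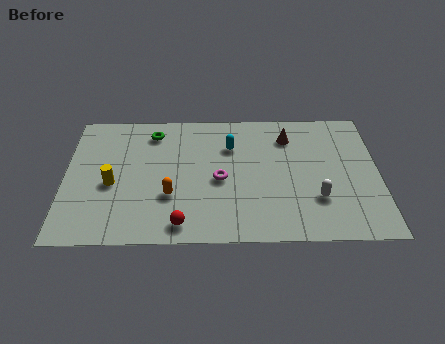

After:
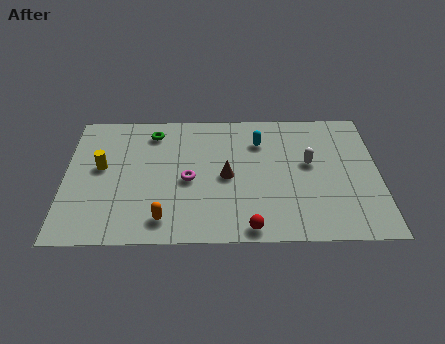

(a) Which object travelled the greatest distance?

the brown cone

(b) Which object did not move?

the green torus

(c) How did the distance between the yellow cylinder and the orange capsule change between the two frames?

+1.7

The distance was about 2.7 in the first image and 4.4 in the second, so they moved 1.7 units further apart.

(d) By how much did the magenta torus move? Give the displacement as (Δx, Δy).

(-1.4, 0.0)

The magenta torus started near (6.9, 3.9) and ended near (5.5, 3.9).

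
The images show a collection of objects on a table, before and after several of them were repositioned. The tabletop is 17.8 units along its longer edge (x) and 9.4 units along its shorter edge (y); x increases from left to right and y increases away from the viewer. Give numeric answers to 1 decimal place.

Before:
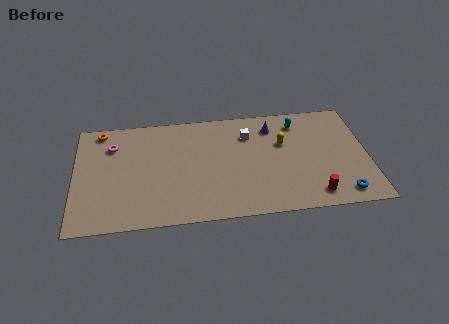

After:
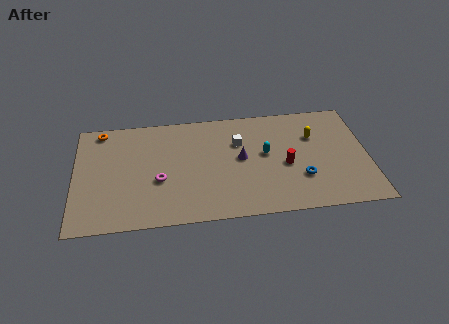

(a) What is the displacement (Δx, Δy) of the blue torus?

(-2.4, 1.6)

The blue torus was at about (16.1, 1.3) and moved to about (13.7, 2.9).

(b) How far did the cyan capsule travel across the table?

3.3

The cyan capsule was near (13.7, 7.7) before and (11.6, 5.2) after, so it travelled √(2.1² + 2.5²) ≈ 3.3 units.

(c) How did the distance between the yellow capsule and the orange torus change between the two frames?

+1.8

The distance was about 11.4 in the first image and 13.2 in the second, so they moved 1.8 units further apart.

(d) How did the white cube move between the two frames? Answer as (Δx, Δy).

(-0.6, -0.6)

The white cube started near (10.6, 7.0) and ended near (10.0, 6.4).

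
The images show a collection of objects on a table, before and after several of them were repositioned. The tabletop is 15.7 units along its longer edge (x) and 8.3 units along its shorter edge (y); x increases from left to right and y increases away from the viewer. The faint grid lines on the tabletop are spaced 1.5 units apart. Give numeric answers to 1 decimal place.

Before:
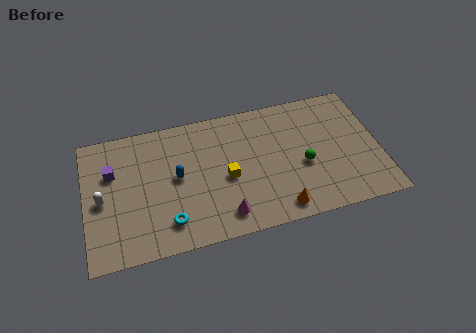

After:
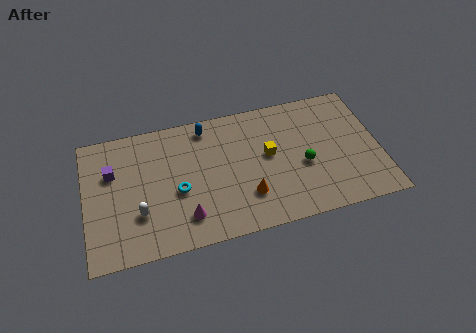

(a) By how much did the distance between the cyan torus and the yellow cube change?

+1.2

Before: roughly 3.8 units apart; after: 5.0. That's 1.2 units further apart.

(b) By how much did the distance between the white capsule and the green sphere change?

-1.9

The distance was about 10.7 in the first image and 8.8 in the second, so they moved 1.9 units closer together.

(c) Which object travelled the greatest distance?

the blue capsule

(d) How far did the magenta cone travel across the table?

2.0

The magenta cone was near (7.2, 1.4) before and (5.2, 1.8) after, so it travelled √(2.0² + 0.4²) ≈ 2.0 units.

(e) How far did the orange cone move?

2.0

The orange cone moved from about (10.1, 1.1) to (8.5, 2.3), a distance of √(1.6² + 1.2²) ≈ 2.0.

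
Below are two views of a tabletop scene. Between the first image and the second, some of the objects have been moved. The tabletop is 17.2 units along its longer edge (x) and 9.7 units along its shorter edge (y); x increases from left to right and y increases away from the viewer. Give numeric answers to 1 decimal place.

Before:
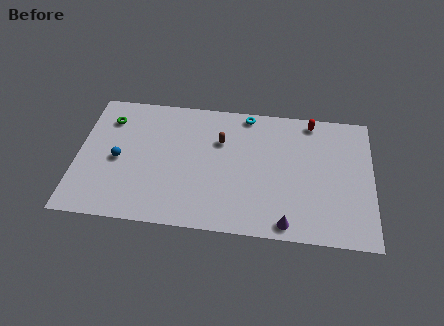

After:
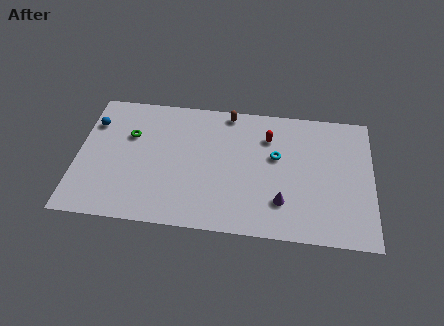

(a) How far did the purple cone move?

1.5

The purple cone was near (12.3, 1.0) before and (12.0, 2.5) after, so it travelled √(0.3² + 1.5²) ≈ 1.5 units.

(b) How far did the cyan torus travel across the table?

3.5

From (9.8, 8.8) to (11.6, 5.8), the cyan torus covered √(1.8² + 3.0²) ≈ 3.5 units.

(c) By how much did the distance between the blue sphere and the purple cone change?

+1.6

They were about 10.5 units apart before and 12.1 after — 1.6 units further apart.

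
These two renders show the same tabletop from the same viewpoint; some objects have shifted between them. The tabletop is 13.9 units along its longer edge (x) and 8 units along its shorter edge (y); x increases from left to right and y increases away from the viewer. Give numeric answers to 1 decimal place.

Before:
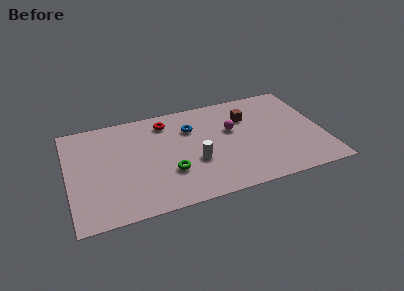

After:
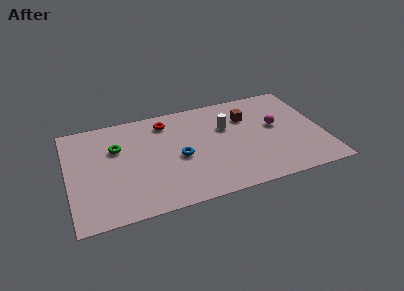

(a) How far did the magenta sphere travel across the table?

2.4

The magenta sphere was near (9.0, 4.9) before and (11.4, 4.5) after, so it travelled √(2.4² + 0.4²) ≈ 2.4 units.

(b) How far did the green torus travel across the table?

3.8

The green torus moved from about (5.4, 2.6) to (2.7, 5.3), a distance of √(2.7² + 2.7²) ≈ 3.8.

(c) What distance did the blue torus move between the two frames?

2.2

From (6.8, 5.7) to (6.0, 3.6), the blue torus covered √(0.8² + 2.1²) ≈ 2.2 units.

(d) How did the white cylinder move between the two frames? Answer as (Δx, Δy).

(1.9, 2.2)

From the two frames, the white cylinder sits at roughly (6.8, 3.0) before and (8.7, 5.2) after.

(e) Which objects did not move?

the brown cube and the red torus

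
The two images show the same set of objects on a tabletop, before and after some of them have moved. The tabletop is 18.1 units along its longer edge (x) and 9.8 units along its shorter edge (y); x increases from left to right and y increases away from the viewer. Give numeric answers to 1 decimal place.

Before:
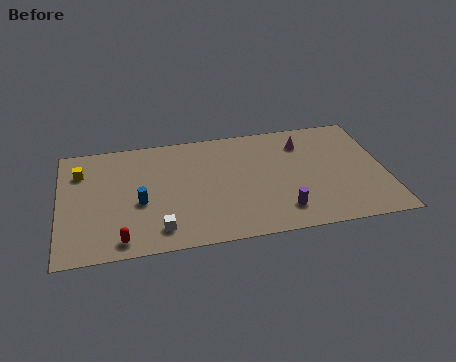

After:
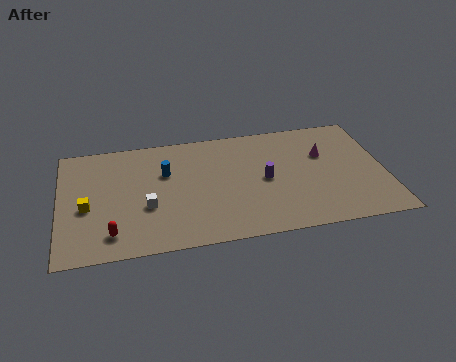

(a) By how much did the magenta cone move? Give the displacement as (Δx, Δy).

(1.1, -1.2)

The magenta cone was at about (13.7, 7.6) and moved to about (14.8, 6.4).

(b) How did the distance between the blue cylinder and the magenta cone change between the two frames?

-1.0

They were about 9.9 units apart before and 8.9 after — 1.0 units closer together.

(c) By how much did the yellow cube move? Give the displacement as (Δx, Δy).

(0.3, -3.1)

From the two frames, the yellow cube sits at roughly (1.2, 7.3) before and (1.5, 4.2) after.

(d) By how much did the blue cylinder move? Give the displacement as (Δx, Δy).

(1.5, 2.3)

From the two frames, the blue cylinder sits at roughly (4.4, 4.1) before and (5.9, 6.4) after.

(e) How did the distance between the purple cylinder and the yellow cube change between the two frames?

-2.3

They were about 12.2 units apart before and 9.9 after — 2.3 units closer together.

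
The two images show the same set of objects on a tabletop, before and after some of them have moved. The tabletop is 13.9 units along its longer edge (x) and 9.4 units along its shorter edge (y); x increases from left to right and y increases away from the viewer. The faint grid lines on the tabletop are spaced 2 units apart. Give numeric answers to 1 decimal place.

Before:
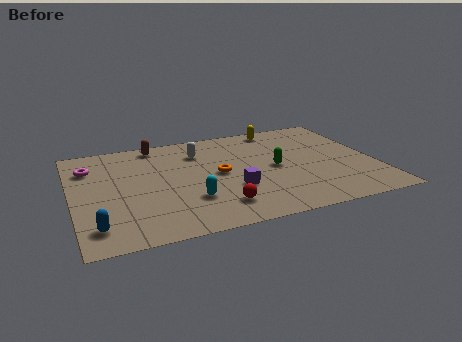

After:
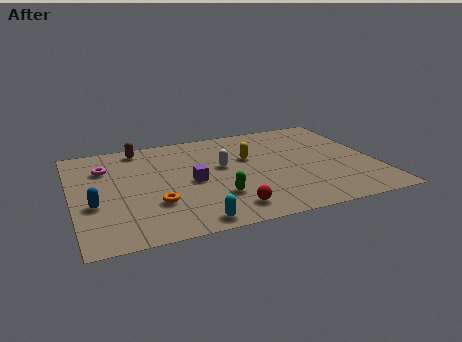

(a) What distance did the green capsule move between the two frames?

3.5

The green capsule moved from about (9.3, 4.6) to (6.4, 2.7), a distance of √(2.9² + 1.9²) ≈ 3.5.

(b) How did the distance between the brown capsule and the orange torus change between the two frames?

+1.0

Before: roughly 4.4 units apart; after: 5.4. That's 1.0 units further apart.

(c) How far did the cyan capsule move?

1.9

From (5.2, 2.8) to (5.1, 0.9), the cyan capsule covered √(0.1² + 1.9²) ≈ 1.9 units.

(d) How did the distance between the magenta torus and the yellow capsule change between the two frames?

-2.4

They were about 9.1 units apart before and 6.7 after — 2.4 units closer together.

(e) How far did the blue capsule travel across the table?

1.9

From (0.9, 1.7) to (0.9, 3.6), the blue capsule covered √(0.0² + 1.9²) ≈ 1.9 units.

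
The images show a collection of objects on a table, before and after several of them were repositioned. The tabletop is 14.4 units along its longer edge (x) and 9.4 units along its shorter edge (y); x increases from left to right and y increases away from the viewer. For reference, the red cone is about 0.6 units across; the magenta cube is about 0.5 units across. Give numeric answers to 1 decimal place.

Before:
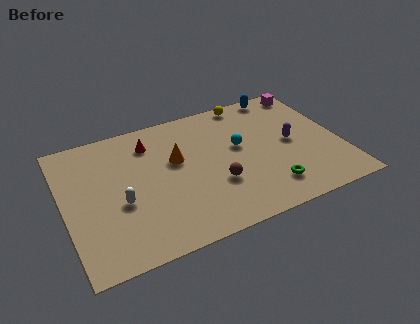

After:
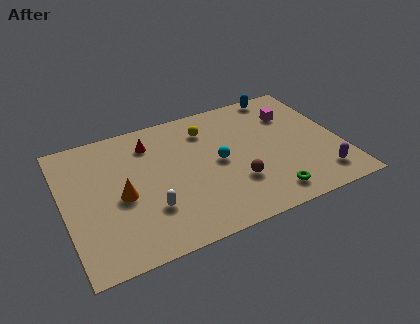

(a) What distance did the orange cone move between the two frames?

3.4

The orange cone moved from about (5.9, 5.7) to (2.9, 4.2), a distance of √(3.0² + 1.5²) ≈ 3.4.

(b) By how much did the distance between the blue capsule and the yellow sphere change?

+2.6

They were about 1.8 units apart before and 4.4 after — 2.6 units further apart.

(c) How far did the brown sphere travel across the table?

1.0

The brown sphere moved from about (7.7, 3.2) to (8.7, 2.9), a distance of √(1.0² + 0.3²) ≈ 1.0.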